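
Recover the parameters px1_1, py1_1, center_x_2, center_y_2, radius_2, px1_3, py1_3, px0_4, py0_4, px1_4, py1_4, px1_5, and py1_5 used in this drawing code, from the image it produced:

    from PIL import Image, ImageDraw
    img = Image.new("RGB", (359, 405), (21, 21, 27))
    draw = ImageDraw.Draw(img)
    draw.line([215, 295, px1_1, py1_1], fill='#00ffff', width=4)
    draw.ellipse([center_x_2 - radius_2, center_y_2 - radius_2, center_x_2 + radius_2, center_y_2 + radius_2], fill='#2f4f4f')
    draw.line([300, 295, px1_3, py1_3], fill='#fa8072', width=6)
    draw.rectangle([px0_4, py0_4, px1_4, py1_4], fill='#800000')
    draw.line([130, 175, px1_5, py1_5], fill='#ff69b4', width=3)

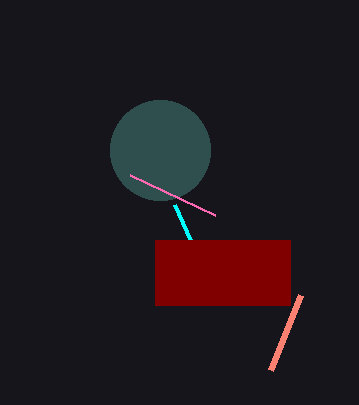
px1_1 = 175; py1_1 = 205; center_x_2 = 160; center_y_2 = 150; radius_2 = 50; px1_3 = 270; py1_3 = 370; px0_4 = 155; py0_4 = 240; px1_4 = 290; py1_4 = 305; px1_5 = 215; py1_5 = 215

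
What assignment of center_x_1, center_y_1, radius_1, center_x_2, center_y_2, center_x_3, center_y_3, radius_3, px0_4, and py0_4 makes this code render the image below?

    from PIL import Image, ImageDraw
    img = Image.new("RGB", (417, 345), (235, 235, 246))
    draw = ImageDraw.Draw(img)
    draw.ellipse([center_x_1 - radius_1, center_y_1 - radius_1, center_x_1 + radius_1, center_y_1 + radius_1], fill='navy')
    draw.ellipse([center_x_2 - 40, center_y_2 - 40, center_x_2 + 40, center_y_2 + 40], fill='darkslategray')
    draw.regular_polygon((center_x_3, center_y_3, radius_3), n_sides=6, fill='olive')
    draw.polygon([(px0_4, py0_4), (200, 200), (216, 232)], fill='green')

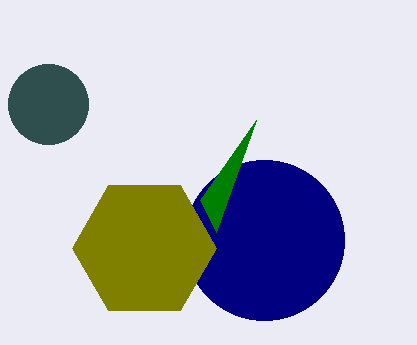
center_x_1 = 264; center_y_1 = 240; radius_1 = 80; center_x_2 = 48; center_y_2 = 104; center_x_3 = 144; center_y_3 = 248; radius_3 = 72; px0_4 = 256; py0_4 = 120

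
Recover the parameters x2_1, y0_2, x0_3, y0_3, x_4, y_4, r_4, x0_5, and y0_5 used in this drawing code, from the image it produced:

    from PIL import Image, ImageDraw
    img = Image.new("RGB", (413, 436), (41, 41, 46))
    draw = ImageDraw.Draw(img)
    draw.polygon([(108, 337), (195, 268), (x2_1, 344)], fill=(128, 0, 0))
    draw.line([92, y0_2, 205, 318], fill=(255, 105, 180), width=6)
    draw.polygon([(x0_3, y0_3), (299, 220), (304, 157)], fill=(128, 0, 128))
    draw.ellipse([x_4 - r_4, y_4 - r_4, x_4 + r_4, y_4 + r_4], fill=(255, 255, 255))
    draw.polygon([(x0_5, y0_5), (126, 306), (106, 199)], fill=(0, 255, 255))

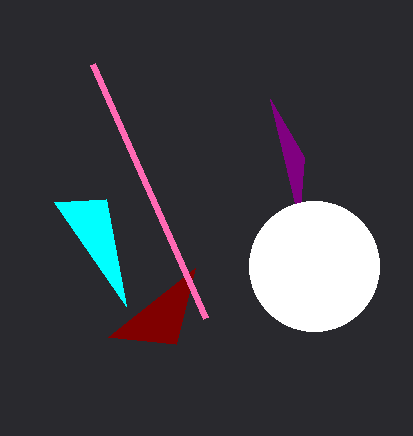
x2_1 = 176; y0_2 = 64; x0_3 = 270; y0_3 = 99; x_4 = 314; y_4 = 266; r_4 = 65; x0_5 = 54; y0_5 = 202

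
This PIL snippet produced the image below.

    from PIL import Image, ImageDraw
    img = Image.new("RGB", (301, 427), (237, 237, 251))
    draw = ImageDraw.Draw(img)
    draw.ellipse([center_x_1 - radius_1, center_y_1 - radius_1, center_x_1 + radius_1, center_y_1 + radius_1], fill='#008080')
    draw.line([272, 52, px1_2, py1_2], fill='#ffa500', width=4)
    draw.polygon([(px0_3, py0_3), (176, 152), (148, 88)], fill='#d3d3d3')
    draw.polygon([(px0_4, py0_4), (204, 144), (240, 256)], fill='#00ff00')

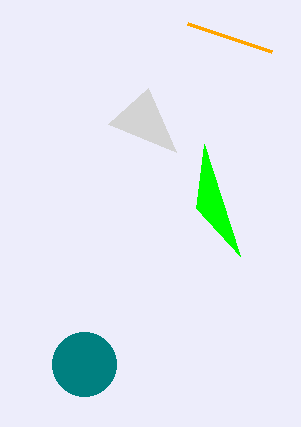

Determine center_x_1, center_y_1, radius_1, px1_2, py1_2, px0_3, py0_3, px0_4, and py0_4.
center_x_1 = 84; center_y_1 = 364; radius_1 = 32; px1_2 = 188; py1_2 = 24; px0_3 = 108; py0_3 = 124; px0_4 = 196; py0_4 = 208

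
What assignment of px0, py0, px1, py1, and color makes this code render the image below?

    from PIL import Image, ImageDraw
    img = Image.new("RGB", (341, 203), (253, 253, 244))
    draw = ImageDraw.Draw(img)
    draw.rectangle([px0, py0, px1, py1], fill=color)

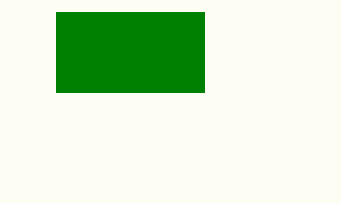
px0 = 56, py0 = 12, px1 = 204, py1 = 92, color = 'green'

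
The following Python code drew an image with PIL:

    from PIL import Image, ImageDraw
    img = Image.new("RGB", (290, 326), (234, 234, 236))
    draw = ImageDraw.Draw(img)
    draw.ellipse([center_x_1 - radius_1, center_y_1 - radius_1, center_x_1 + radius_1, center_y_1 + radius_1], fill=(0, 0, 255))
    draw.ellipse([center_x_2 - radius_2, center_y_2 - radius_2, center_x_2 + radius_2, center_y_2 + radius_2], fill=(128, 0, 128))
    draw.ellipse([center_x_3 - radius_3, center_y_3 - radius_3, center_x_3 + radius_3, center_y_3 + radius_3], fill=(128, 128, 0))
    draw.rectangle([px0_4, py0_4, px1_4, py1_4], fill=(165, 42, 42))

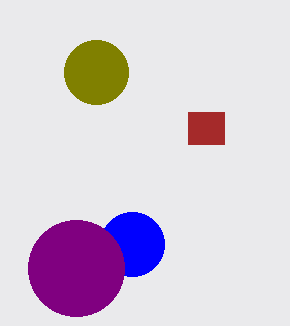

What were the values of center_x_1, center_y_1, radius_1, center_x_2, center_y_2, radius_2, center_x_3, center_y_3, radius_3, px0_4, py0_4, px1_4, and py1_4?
center_x_1 = 132; center_y_1 = 244; radius_1 = 32; center_x_2 = 76; center_y_2 = 268; radius_2 = 48; center_x_3 = 96; center_y_3 = 72; radius_3 = 32; px0_4 = 188; py0_4 = 112; px1_4 = 224; py1_4 = 144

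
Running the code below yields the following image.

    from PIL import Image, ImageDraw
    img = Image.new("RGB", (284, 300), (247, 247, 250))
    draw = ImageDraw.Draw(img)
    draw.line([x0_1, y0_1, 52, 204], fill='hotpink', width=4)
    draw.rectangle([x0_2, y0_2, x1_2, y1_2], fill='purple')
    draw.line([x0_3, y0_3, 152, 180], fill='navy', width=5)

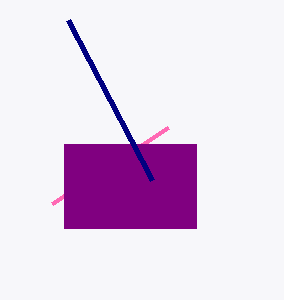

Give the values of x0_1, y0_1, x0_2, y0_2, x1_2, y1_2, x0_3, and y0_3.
x0_1 = 168; y0_1 = 128; x0_2 = 64; y0_2 = 144; x1_2 = 196; y1_2 = 228; x0_3 = 68; y0_3 = 20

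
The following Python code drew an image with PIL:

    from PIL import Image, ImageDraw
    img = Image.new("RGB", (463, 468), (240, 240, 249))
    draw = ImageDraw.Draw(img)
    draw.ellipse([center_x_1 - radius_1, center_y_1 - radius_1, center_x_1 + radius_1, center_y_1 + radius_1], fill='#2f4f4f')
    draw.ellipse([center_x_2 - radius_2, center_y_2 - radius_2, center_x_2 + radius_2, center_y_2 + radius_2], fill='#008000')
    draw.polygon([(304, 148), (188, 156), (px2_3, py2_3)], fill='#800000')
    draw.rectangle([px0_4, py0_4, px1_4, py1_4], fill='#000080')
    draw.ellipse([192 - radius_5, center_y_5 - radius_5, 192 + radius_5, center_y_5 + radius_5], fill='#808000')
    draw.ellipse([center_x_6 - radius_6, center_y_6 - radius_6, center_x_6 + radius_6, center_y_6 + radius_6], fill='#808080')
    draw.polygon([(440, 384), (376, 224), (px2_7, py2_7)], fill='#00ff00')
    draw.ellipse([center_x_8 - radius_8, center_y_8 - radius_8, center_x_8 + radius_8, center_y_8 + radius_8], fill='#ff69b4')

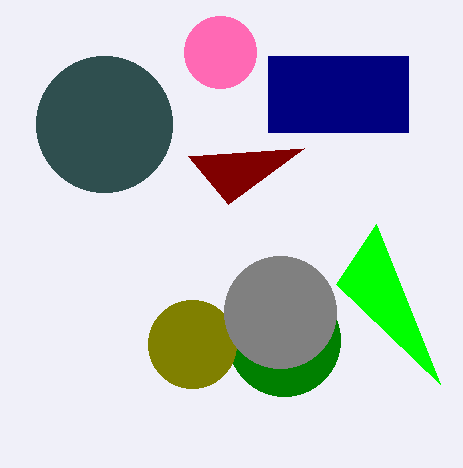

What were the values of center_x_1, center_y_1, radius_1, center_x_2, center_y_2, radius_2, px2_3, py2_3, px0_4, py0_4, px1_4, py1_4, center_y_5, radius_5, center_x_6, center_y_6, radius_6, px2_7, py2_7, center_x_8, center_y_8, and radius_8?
center_x_1 = 104, center_y_1 = 124, radius_1 = 68, center_x_2 = 284, center_y_2 = 340, radius_2 = 56, px2_3 = 228, py2_3 = 204, px0_4 = 268, py0_4 = 56, px1_4 = 408, py1_4 = 132, center_y_5 = 344, radius_5 = 44, center_x_6 = 280, center_y_6 = 312, radius_6 = 56, px2_7 = 336, py2_7 = 284, center_x_8 = 220, center_y_8 = 52, radius_8 = 36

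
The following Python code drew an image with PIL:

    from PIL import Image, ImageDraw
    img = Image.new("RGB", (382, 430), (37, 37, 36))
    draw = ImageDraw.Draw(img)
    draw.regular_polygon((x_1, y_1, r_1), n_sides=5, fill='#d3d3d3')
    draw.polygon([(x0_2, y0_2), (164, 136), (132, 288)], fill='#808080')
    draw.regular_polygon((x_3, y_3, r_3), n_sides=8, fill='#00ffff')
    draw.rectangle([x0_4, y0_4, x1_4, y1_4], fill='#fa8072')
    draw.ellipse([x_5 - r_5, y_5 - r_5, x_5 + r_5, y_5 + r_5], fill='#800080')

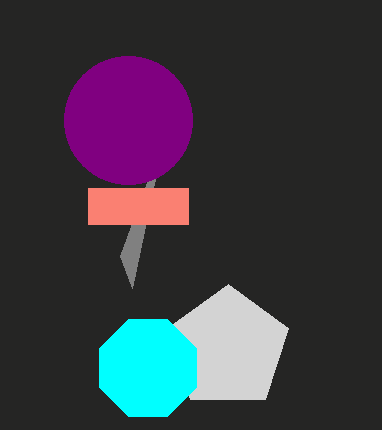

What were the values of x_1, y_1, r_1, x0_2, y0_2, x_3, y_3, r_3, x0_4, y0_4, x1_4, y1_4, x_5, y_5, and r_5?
x_1 = 228; y_1 = 348; r_1 = 64; x0_2 = 120; y0_2 = 256; x_3 = 148; y_3 = 368; r_3 = 52; x0_4 = 88; y0_4 = 188; x1_4 = 188; y1_4 = 224; x_5 = 128; y_5 = 120; r_5 = 64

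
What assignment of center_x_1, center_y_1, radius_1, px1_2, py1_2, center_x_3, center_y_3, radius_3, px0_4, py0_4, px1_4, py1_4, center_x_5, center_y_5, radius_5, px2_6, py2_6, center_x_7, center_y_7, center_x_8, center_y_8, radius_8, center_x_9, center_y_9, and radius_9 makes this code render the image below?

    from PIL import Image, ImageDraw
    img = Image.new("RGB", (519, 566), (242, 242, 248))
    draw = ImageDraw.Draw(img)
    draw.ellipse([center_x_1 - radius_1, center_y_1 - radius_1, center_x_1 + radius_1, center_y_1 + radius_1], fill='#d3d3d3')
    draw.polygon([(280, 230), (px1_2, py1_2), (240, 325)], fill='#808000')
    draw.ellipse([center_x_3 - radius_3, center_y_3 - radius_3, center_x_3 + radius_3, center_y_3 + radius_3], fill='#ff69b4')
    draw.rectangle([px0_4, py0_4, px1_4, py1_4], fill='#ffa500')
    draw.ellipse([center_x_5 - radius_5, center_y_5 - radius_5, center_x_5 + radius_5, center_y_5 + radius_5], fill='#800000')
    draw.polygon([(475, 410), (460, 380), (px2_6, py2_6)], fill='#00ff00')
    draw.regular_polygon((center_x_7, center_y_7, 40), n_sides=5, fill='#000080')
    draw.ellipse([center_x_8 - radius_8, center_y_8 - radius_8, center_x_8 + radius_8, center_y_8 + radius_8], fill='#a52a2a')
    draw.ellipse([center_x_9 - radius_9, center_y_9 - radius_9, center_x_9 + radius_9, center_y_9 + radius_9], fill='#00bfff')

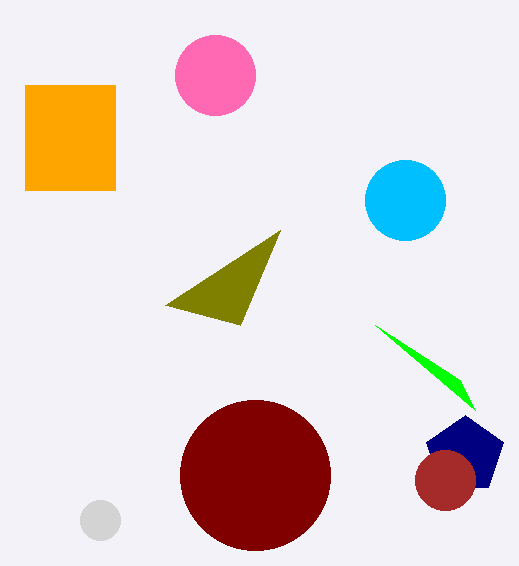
center_x_1 = 100
center_y_1 = 520
radius_1 = 20
px1_2 = 165
py1_2 = 305
center_x_3 = 215
center_y_3 = 75
radius_3 = 40
px0_4 = 25
py0_4 = 85
px1_4 = 115
py1_4 = 190
center_x_5 = 255
center_y_5 = 475
radius_5 = 75
px2_6 = 375
py2_6 = 325
center_x_7 = 465
center_y_7 = 455
center_x_8 = 445
center_y_8 = 480
radius_8 = 30
center_x_9 = 405
center_y_9 = 200
radius_9 = 40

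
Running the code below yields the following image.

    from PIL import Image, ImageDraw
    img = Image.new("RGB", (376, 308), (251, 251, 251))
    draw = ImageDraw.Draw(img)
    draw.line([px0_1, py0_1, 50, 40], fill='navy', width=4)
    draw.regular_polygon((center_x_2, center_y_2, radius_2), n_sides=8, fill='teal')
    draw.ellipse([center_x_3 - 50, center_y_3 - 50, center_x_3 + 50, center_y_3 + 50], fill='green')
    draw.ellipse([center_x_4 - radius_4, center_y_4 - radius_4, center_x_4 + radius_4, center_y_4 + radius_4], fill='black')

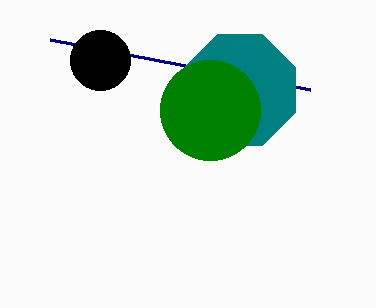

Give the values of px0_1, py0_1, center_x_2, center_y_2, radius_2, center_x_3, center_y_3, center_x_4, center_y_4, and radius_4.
px0_1 = 310, py0_1 = 90, center_x_2 = 240, center_y_2 = 90, radius_2 = 60, center_x_3 = 210, center_y_3 = 110, center_x_4 = 100, center_y_4 = 60, radius_4 = 30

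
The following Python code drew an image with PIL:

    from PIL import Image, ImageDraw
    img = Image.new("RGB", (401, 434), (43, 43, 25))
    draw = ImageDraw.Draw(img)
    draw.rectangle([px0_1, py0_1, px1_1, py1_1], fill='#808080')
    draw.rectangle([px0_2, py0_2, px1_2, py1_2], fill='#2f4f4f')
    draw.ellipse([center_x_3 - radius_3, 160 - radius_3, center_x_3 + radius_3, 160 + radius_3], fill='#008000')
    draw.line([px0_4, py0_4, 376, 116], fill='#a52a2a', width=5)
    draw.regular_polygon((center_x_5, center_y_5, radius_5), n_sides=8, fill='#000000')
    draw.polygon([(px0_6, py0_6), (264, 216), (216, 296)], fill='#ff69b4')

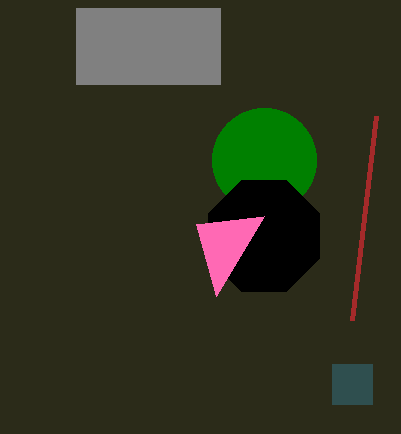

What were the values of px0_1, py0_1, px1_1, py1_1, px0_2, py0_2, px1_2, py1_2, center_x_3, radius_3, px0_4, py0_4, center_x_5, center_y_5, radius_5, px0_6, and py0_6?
px0_1 = 76; py0_1 = 8; px1_1 = 220; py1_1 = 84; px0_2 = 332; py0_2 = 364; px1_2 = 372; py1_2 = 404; center_x_3 = 264; radius_3 = 52; px0_4 = 352; py0_4 = 320; center_x_5 = 264; center_y_5 = 236; radius_5 = 60; px0_6 = 196; py0_6 = 224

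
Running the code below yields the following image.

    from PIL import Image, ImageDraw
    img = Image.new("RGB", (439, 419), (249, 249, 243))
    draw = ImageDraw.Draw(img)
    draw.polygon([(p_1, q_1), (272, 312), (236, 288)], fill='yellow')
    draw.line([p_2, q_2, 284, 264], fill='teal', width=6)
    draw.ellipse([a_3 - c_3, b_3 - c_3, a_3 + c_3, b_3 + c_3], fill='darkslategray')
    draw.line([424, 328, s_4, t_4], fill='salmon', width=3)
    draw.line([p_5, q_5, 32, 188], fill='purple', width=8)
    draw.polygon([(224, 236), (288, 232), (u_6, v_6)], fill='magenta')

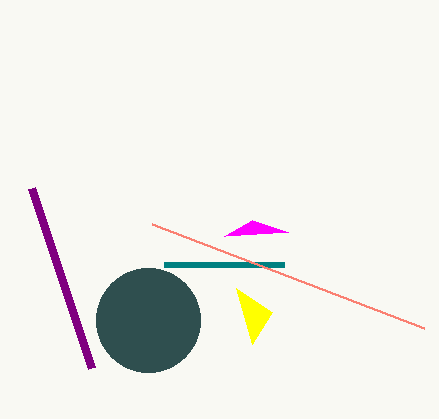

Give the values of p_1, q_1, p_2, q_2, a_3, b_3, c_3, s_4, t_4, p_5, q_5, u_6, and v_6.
p_1 = 252; q_1 = 344; p_2 = 164; q_2 = 264; a_3 = 148; b_3 = 320; c_3 = 52; s_4 = 152; t_4 = 224; p_5 = 92; q_5 = 368; u_6 = 252; v_6 = 220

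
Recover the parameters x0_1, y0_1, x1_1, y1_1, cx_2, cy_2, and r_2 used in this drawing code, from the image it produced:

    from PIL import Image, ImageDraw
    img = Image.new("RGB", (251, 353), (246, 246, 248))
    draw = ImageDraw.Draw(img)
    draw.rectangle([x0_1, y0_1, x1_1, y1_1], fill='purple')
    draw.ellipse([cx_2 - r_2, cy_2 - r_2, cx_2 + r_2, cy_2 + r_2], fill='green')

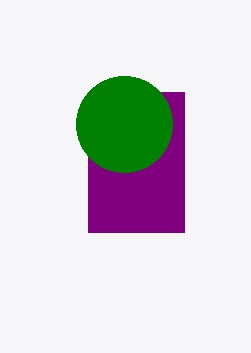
x0_1 = 88
y0_1 = 92
x1_1 = 184
y1_1 = 232
cx_2 = 124
cy_2 = 124
r_2 = 48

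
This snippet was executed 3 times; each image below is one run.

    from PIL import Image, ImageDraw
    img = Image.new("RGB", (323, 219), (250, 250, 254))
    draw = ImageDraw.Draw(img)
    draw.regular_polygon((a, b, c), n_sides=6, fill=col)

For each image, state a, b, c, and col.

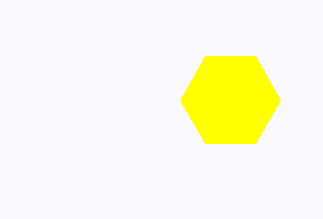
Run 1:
a = 230
b = 100
c = 50
col = 'yellow'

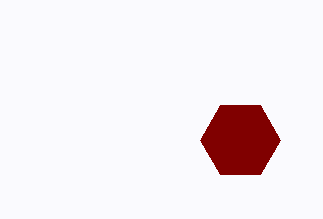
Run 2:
a = 240, b = 140, c = 40, col = 'maroon'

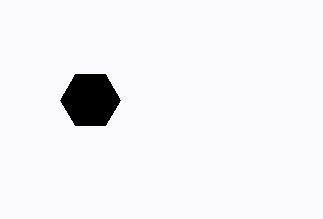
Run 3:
a = 90, b = 100, c = 30, col = 'black'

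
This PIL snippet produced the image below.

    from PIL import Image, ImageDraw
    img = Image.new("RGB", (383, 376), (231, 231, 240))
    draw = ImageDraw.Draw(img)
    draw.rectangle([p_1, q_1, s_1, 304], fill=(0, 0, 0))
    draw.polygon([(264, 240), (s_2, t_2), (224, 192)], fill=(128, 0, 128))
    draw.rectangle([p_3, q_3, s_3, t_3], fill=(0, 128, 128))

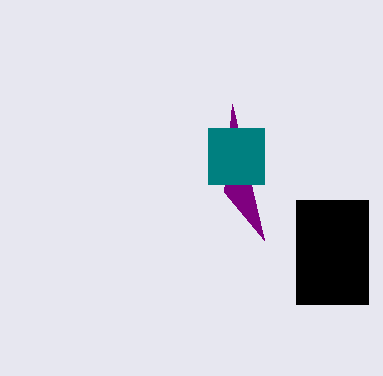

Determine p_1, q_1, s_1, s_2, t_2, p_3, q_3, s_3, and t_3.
p_1 = 296; q_1 = 200; s_1 = 368; s_2 = 232; t_2 = 104; p_3 = 208; q_3 = 128; s_3 = 264; t_3 = 184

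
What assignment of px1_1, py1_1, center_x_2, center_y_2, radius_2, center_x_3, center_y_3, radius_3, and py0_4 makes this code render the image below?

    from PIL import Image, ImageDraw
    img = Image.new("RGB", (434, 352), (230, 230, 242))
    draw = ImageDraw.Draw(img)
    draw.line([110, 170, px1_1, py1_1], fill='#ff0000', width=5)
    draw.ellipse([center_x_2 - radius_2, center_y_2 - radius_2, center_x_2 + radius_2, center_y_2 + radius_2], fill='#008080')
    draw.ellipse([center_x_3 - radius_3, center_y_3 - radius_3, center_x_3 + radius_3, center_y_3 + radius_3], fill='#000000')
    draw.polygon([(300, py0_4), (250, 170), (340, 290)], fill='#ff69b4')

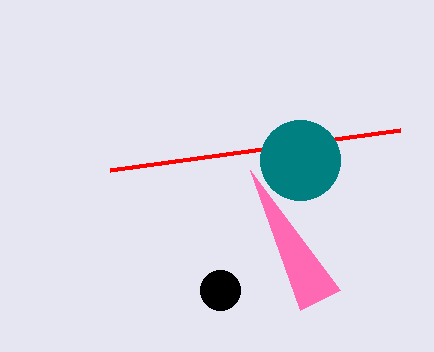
px1_1 = 400; py1_1 = 130; center_x_2 = 300; center_y_2 = 160; radius_2 = 40; center_x_3 = 220; center_y_3 = 290; radius_3 = 20; py0_4 = 310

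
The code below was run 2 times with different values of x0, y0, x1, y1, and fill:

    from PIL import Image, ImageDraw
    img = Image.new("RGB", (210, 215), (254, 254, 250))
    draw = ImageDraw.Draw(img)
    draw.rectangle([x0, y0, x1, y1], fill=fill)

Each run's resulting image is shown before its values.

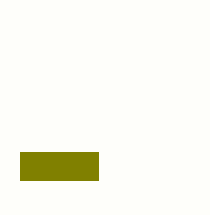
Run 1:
x0 = 20
y0 = 152
x1 = 98
y1 = 180
fill = 'olive'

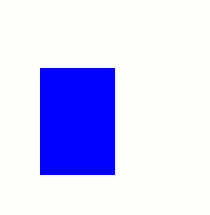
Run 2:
x0 = 40; y0 = 68; x1 = 114; y1 = 174; fill = 'blue'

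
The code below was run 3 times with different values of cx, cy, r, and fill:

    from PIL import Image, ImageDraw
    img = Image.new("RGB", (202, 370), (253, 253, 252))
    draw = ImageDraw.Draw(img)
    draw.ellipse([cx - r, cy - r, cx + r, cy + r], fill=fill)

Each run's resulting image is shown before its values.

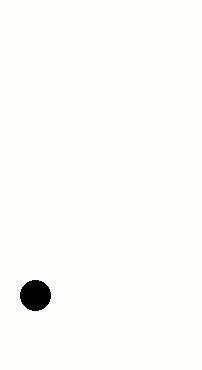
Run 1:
cx = 35; cy = 295; r = 15; fill = 'black'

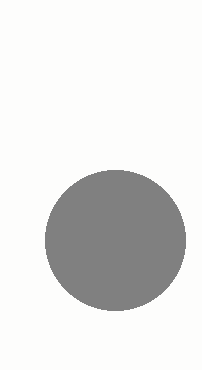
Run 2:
cx = 115, cy = 240, r = 70, fill = 'gray'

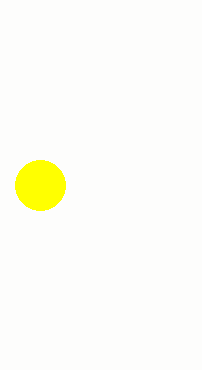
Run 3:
cx = 40
cy = 185
r = 25
fill = 'yellow'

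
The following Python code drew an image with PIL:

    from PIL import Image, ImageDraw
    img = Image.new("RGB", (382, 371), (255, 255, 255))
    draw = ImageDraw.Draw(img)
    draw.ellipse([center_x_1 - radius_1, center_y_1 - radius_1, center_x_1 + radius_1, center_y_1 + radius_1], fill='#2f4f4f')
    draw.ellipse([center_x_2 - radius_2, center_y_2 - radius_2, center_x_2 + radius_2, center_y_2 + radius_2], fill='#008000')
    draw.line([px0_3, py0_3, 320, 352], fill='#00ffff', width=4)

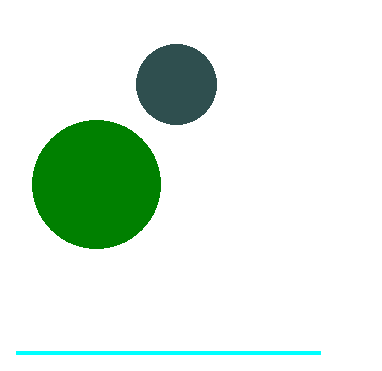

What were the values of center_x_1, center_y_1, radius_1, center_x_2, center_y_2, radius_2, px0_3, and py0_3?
center_x_1 = 176; center_y_1 = 84; radius_1 = 40; center_x_2 = 96; center_y_2 = 184; radius_2 = 64; px0_3 = 16; py0_3 = 352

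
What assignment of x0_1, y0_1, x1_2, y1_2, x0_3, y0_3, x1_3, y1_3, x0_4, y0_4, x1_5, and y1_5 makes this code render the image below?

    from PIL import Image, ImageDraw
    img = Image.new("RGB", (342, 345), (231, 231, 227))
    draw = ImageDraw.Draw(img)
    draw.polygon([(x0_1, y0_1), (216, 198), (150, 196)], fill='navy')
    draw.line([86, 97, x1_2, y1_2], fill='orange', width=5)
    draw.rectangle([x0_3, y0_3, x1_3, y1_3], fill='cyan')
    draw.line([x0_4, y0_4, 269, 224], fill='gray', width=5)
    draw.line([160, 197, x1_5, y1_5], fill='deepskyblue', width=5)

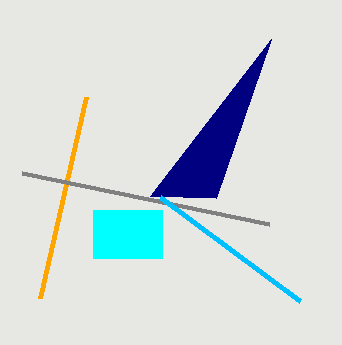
x0_1 = 271; y0_1 = 39; x1_2 = 40; y1_2 = 298; x0_3 = 93; y0_3 = 210; x1_3 = 162; y1_3 = 258; x0_4 = 22; y0_4 = 173; x1_5 = 300; y1_5 = 301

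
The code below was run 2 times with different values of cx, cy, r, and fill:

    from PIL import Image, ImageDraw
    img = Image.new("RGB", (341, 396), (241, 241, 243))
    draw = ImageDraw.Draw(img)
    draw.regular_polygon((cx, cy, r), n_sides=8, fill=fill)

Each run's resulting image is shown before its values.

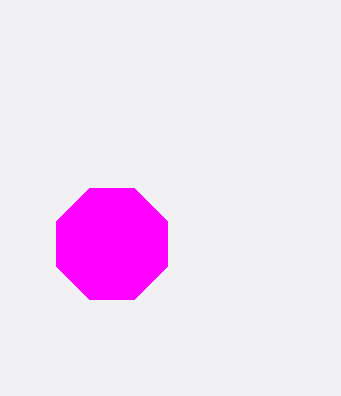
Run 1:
cx = 112
cy = 244
r = 60
fill = 'magenta'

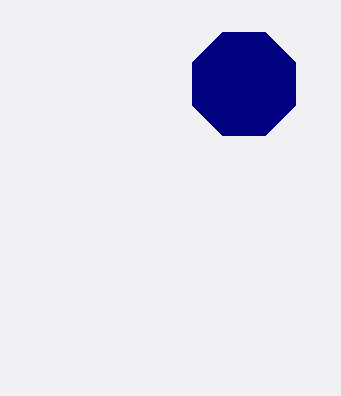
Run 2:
cx = 244
cy = 84
r = 56
fill = 'navy'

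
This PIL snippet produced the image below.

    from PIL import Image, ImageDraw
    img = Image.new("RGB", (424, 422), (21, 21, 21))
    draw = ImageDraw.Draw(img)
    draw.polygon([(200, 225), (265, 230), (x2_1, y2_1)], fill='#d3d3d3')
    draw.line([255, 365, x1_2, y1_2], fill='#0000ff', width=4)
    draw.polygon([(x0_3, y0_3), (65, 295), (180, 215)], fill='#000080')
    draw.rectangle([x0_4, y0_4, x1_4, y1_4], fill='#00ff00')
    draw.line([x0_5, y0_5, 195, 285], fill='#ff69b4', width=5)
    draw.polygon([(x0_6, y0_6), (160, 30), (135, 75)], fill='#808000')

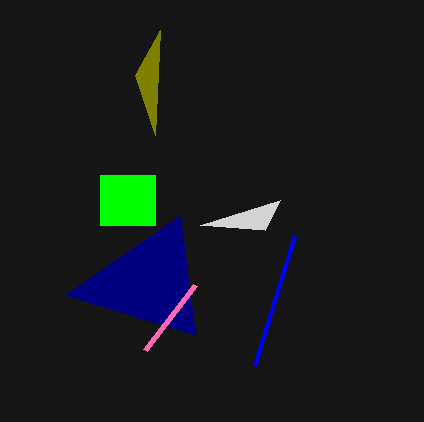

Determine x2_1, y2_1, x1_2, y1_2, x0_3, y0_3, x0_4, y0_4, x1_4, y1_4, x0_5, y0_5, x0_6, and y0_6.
x2_1 = 280, y2_1 = 200, x1_2 = 295, y1_2 = 235, x0_3 = 195, y0_3 = 335, x0_4 = 100, y0_4 = 175, x1_4 = 155, y1_4 = 225, x0_5 = 145, y0_5 = 350, x0_6 = 155, y0_6 = 135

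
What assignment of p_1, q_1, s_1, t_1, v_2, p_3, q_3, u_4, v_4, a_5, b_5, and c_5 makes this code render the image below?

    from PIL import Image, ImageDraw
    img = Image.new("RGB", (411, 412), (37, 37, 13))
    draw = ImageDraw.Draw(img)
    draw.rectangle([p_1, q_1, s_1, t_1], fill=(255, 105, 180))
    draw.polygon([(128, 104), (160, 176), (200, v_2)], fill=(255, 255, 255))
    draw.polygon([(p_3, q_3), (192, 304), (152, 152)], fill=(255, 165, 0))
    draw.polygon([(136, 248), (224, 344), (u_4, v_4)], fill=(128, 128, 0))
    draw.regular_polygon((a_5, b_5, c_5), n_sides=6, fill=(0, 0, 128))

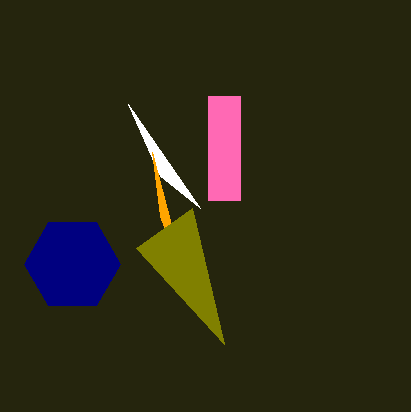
p_1 = 208
q_1 = 96
s_1 = 240
t_1 = 200
v_2 = 208
p_3 = 160
q_3 = 216
u_4 = 192
v_4 = 208
a_5 = 72
b_5 = 264
c_5 = 48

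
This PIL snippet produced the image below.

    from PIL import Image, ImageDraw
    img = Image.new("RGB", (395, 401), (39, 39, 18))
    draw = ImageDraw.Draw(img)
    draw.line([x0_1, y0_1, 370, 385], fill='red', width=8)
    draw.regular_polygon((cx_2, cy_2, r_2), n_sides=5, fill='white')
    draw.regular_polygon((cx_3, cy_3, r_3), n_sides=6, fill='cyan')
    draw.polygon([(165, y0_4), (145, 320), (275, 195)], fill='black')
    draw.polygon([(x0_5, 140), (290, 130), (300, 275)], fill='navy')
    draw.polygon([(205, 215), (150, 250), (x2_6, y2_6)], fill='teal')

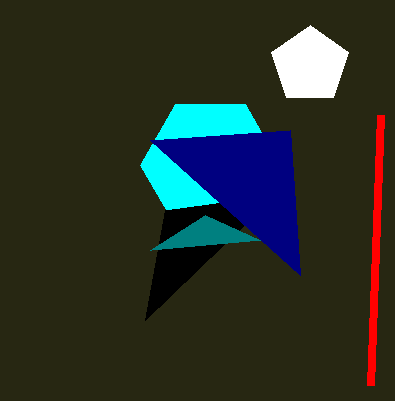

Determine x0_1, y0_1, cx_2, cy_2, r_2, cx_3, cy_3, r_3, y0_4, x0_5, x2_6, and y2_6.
x0_1 = 380, y0_1 = 115, cx_2 = 310, cy_2 = 65, r_2 = 40, cx_3 = 210, cy_3 = 165, r_3 = 70, y0_4 = 210, x0_5 = 150, x2_6 = 260, y2_6 = 240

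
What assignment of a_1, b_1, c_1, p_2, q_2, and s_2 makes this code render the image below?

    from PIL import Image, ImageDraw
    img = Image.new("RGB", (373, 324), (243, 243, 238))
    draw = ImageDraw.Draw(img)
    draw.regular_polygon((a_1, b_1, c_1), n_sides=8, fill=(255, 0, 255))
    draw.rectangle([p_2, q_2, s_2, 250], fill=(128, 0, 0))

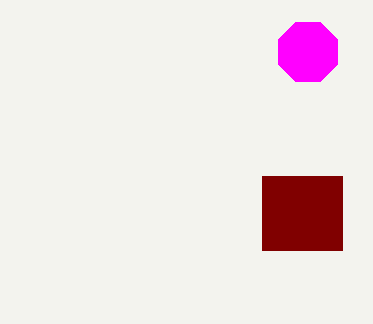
a_1 = 308
b_1 = 52
c_1 = 32
p_2 = 262
q_2 = 176
s_2 = 342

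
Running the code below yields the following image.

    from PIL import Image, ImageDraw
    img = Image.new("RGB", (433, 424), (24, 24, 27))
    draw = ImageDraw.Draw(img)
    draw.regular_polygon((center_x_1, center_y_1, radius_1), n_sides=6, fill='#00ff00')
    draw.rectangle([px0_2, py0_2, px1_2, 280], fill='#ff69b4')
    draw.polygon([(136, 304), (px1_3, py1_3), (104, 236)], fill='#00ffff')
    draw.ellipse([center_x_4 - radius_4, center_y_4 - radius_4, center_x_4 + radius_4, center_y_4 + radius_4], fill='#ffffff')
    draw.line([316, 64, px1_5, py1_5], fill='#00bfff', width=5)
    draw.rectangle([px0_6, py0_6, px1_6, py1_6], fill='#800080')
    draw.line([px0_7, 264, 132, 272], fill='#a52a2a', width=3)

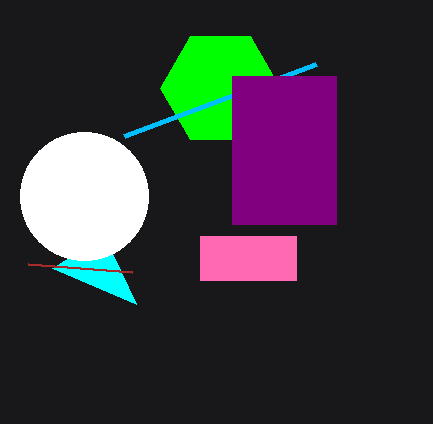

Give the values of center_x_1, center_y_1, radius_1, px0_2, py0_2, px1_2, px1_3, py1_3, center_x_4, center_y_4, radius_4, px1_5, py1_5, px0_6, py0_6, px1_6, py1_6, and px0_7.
center_x_1 = 220
center_y_1 = 88
radius_1 = 60
px0_2 = 200
py0_2 = 236
px1_2 = 296
px1_3 = 52
py1_3 = 268
center_x_4 = 84
center_y_4 = 196
radius_4 = 64
px1_5 = 124
py1_5 = 136
px0_6 = 232
py0_6 = 76
px1_6 = 336
py1_6 = 224
px0_7 = 28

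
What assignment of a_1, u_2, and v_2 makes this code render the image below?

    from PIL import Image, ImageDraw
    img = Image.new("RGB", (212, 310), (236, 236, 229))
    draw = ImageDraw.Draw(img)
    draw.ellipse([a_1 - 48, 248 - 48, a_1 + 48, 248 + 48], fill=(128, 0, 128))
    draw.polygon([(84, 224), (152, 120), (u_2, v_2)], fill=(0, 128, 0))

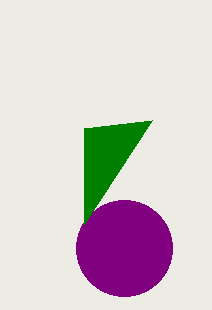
a_1 = 124
u_2 = 84
v_2 = 128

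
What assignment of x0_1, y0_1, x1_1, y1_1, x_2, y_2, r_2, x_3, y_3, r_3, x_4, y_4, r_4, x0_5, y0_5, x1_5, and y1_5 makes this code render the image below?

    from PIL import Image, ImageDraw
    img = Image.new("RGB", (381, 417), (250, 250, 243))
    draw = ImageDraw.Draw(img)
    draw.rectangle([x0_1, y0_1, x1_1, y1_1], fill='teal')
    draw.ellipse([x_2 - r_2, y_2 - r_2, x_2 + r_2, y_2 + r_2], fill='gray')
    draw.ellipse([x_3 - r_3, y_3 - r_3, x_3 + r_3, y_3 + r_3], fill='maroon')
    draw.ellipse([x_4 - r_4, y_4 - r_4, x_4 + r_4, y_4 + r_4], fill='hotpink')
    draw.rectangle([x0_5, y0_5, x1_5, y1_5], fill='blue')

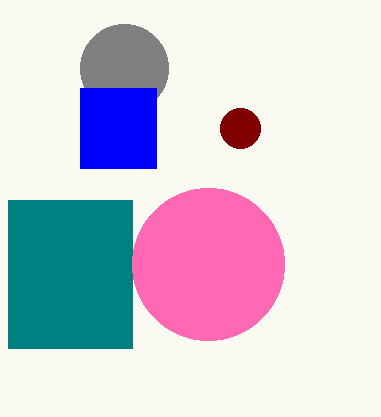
x0_1 = 8, y0_1 = 200, x1_1 = 132, y1_1 = 348, x_2 = 124, y_2 = 68, r_2 = 44, x_3 = 240, y_3 = 128, r_3 = 20, x_4 = 208, y_4 = 264, r_4 = 76, x0_5 = 80, y0_5 = 88, x1_5 = 156, y1_5 = 168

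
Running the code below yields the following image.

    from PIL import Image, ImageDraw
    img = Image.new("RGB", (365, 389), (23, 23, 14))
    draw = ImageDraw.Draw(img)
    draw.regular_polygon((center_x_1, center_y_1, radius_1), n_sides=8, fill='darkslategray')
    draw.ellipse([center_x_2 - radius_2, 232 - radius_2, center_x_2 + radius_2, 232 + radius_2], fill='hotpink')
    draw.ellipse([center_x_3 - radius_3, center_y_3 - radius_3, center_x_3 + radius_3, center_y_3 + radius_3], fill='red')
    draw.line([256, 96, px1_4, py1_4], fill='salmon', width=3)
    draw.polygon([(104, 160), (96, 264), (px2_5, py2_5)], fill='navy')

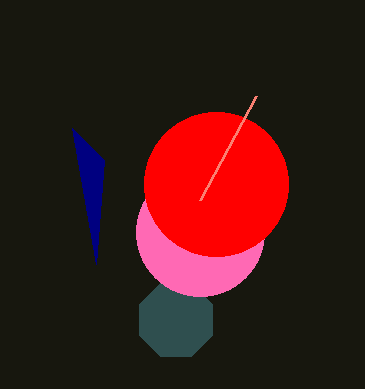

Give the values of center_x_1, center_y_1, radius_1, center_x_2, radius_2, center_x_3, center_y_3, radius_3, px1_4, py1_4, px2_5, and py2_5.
center_x_1 = 176
center_y_1 = 320
radius_1 = 40
center_x_2 = 200
radius_2 = 64
center_x_3 = 216
center_y_3 = 184
radius_3 = 72
px1_4 = 200
py1_4 = 200
px2_5 = 72
py2_5 = 128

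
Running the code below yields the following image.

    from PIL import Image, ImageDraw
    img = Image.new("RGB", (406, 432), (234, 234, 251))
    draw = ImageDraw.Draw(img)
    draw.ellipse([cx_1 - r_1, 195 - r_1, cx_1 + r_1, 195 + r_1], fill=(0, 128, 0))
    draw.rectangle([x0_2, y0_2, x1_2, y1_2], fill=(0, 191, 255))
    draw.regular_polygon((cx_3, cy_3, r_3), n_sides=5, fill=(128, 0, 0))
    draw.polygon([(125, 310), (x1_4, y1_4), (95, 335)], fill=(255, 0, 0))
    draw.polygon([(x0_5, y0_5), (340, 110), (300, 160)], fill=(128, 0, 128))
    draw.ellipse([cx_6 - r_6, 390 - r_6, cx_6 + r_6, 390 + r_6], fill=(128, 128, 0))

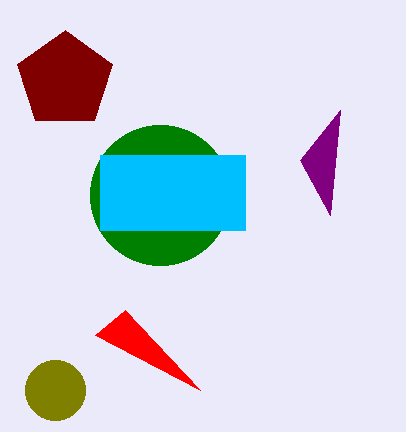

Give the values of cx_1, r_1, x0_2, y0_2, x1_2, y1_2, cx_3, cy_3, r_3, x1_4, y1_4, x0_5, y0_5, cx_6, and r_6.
cx_1 = 160, r_1 = 70, x0_2 = 100, y0_2 = 155, x1_2 = 245, y1_2 = 230, cx_3 = 65, cy_3 = 80, r_3 = 50, x1_4 = 200, y1_4 = 390, x0_5 = 330, y0_5 = 215, cx_6 = 55, r_6 = 30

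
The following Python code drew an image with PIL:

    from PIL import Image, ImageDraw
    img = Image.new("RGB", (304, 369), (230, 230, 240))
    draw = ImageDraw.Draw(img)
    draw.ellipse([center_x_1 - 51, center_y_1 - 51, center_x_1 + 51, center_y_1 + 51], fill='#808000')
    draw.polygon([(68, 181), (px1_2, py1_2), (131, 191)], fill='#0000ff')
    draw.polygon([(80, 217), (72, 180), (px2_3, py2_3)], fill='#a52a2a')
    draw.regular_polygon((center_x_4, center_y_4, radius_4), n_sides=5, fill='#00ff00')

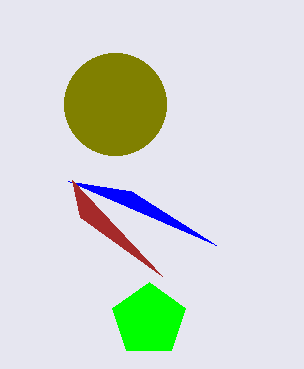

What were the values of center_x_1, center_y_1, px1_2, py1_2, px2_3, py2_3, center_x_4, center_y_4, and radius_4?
center_x_1 = 115; center_y_1 = 104; px1_2 = 216; py1_2 = 245; px2_3 = 162; py2_3 = 276; center_x_4 = 149; center_y_4 = 320; radius_4 = 38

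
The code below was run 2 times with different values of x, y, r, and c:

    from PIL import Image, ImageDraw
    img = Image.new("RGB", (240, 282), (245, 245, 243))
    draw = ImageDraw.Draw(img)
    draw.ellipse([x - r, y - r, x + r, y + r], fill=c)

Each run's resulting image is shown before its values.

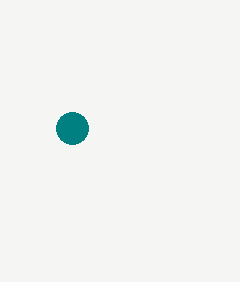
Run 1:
x = 72; y = 128; r = 16; c = 'teal'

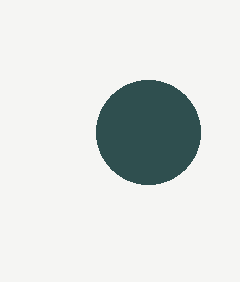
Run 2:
x = 148, y = 132, r = 52, c = 'darkslategray'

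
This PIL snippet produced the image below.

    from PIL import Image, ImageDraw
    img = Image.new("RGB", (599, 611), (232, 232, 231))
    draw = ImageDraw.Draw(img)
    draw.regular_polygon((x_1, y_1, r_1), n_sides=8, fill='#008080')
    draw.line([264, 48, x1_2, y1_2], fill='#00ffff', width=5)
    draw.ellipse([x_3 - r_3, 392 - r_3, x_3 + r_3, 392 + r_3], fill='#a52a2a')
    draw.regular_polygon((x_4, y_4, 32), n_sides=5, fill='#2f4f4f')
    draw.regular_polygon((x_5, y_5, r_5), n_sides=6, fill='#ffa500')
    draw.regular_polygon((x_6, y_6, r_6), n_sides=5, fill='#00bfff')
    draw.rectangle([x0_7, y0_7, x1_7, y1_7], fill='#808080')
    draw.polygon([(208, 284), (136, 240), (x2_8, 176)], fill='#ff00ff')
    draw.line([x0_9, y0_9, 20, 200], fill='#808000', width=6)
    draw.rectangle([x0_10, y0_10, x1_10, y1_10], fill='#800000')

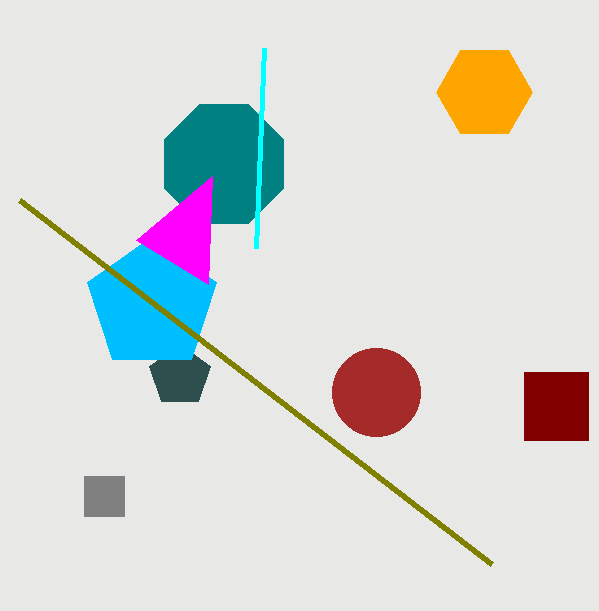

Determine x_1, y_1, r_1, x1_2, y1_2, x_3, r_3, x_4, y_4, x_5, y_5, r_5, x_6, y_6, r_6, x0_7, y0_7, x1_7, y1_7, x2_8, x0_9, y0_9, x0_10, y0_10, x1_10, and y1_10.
x_1 = 224; y_1 = 164; r_1 = 64; x1_2 = 256; y1_2 = 248; x_3 = 376; r_3 = 44; x_4 = 180; y_4 = 376; x_5 = 484; y_5 = 92; r_5 = 48; x_6 = 152; y_6 = 304; r_6 = 68; x0_7 = 84; y0_7 = 476; x1_7 = 124; y1_7 = 516; x2_8 = 212; x0_9 = 492; y0_9 = 564; x0_10 = 524; y0_10 = 372; x1_10 = 588; y1_10 = 440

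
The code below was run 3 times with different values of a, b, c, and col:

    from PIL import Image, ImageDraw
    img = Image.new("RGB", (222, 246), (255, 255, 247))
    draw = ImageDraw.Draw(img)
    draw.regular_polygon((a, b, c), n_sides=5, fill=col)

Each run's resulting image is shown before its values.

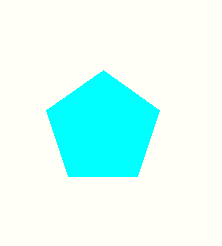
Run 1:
a = 103; b = 129; c = 59; col = 'cyan'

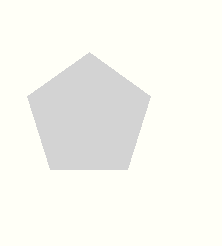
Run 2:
a = 89
b = 117
c = 65
col = 'lightgray'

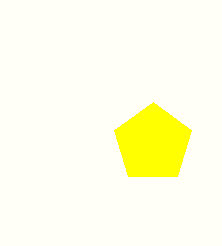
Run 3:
a = 153
b = 143
c = 41
col = 'yellow'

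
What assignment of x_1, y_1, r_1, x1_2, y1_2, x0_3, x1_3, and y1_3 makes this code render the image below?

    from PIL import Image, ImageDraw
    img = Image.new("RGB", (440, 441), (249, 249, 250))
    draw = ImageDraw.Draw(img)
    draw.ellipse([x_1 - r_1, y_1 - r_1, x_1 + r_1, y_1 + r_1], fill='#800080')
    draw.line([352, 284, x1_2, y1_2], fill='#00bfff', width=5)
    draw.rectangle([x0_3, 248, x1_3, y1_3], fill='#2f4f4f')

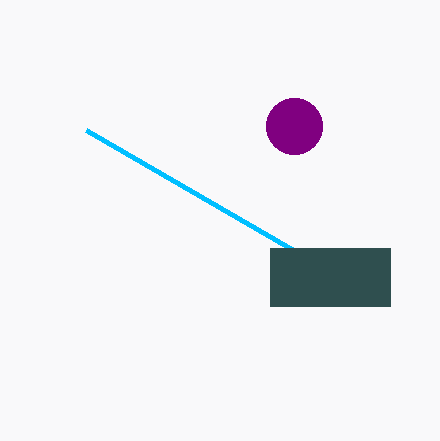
x_1 = 294, y_1 = 126, r_1 = 28, x1_2 = 86, y1_2 = 130, x0_3 = 270, x1_3 = 390, y1_3 = 306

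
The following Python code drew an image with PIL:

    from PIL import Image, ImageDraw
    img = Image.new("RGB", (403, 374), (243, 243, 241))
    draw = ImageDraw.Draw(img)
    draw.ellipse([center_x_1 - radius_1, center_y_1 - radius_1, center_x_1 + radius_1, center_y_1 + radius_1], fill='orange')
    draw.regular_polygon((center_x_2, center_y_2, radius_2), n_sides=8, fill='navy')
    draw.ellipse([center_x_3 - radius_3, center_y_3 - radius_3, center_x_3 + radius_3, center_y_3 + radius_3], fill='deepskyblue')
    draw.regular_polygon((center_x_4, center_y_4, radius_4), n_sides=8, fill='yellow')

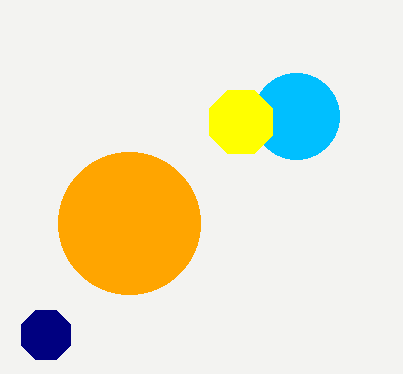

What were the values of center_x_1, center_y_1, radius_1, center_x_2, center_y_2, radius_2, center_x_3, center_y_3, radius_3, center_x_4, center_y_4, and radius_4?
center_x_1 = 129, center_y_1 = 223, radius_1 = 71, center_x_2 = 46, center_y_2 = 335, radius_2 = 27, center_x_3 = 296, center_y_3 = 116, radius_3 = 43, center_x_4 = 241, center_y_4 = 122, radius_4 = 34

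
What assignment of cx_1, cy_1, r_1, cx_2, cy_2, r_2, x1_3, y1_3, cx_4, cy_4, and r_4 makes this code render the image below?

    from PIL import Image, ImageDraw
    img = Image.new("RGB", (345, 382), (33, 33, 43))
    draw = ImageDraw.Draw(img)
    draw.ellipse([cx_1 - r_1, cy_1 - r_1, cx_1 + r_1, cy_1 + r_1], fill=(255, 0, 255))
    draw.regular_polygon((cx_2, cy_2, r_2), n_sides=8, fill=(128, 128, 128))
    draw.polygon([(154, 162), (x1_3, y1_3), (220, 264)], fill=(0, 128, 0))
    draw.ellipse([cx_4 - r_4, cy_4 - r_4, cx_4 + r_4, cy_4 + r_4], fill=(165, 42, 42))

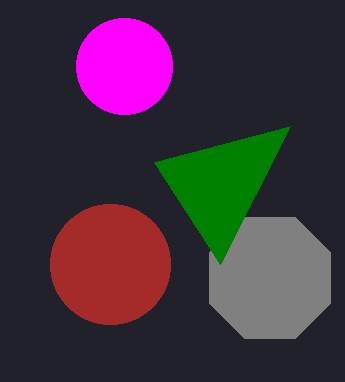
cx_1 = 124
cy_1 = 66
r_1 = 48
cx_2 = 270
cy_2 = 278
r_2 = 66
x1_3 = 290
y1_3 = 126
cx_4 = 110
cy_4 = 264
r_4 = 60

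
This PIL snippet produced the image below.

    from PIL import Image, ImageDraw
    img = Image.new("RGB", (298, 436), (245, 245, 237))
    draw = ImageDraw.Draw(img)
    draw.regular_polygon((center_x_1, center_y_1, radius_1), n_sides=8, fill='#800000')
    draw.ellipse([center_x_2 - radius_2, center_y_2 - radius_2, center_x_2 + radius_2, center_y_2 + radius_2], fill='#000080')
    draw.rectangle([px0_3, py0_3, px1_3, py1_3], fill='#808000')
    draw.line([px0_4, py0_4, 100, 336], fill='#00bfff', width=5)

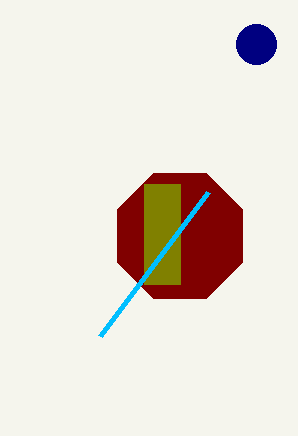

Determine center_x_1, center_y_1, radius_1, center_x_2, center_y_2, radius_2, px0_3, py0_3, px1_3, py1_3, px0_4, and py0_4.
center_x_1 = 180; center_y_1 = 236; radius_1 = 68; center_x_2 = 256; center_y_2 = 44; radius_2 = 20; px0_3 = 144; py0_3 = 184; px1_3 = 180; py1_3 = 284; px0_4 = 208; py0_4 = 192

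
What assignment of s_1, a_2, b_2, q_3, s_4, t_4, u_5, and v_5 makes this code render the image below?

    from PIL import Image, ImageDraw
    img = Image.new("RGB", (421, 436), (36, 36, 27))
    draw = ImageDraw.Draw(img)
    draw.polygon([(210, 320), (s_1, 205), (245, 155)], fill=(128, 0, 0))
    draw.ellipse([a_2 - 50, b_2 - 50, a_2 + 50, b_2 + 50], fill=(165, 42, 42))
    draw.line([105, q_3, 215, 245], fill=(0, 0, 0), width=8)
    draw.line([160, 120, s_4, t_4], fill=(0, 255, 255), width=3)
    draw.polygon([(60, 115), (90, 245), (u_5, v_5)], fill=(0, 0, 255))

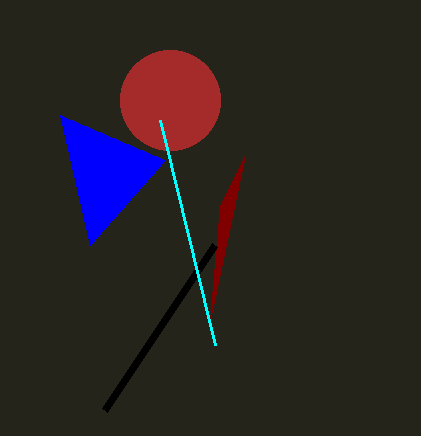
s_1 = 220
a_2 = 170
b_2 = 100
q_3 = 410
s_4 = 215
t_4 = 345
u_5 = 165
v_5 = 160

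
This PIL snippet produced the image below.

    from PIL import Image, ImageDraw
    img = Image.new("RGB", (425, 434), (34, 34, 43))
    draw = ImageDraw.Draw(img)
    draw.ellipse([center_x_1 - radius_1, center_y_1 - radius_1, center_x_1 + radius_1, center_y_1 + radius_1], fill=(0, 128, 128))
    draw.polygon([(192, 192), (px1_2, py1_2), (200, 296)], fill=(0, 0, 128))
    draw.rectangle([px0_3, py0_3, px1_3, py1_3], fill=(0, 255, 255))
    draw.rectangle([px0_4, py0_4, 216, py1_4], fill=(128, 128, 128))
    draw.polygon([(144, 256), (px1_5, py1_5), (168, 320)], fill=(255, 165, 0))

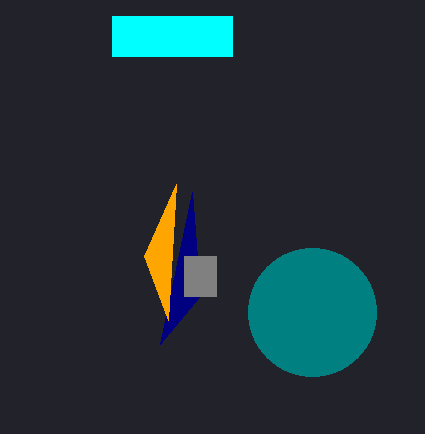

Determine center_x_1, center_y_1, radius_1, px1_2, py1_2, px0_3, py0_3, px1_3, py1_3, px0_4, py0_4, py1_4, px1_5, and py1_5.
center_x_1 = 312
center_y_1 = 312
radius_1 = 64
px1_2 = 160
py1_2 = 344
px0_3 = 112
py0_3 = 16
px1_3 = 232
py1_3 = 56
px0_4 = 184
py0_4 = 256
py1_4 = 296
px1_5 = 176
py1_5 = 184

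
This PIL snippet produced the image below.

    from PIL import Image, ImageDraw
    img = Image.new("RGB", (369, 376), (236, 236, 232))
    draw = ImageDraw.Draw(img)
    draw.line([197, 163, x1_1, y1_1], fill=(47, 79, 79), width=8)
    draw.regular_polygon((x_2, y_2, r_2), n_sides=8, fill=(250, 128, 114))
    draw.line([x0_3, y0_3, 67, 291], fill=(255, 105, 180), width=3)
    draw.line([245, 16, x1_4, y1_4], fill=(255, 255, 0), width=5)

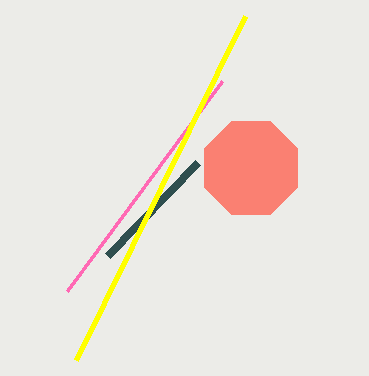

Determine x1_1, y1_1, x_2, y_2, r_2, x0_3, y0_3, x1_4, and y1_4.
x1_1 = 107; y1_1 = 256; x_2 = 251; y_2 = 168; r_2 = 50; x0_3 = 222; y0_3 = 81; x1_4 = 76; y1_4 = 360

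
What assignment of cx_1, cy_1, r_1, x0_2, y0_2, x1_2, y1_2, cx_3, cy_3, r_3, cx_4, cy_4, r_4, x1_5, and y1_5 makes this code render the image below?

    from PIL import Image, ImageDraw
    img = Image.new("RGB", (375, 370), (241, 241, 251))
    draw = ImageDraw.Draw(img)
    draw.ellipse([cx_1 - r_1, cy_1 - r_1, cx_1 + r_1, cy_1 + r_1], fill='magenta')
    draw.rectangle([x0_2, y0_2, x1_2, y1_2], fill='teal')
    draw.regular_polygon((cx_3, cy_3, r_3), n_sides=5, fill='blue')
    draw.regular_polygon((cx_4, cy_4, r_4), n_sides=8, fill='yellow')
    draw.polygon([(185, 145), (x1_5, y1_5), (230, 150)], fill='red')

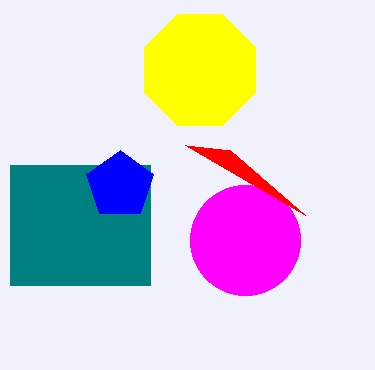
cx_1 = 245; cy_1 = 240; r_1 = 55; x0_2 = 10; y0_2 = 165; x1_2 = 150; y1_2 = 285; cx_3 = 120; cy_3 = 185; r_3 = 35; cx_4 = 200; cy_4 = 70; r_4 = 60; x1_5 = 305; y1_5 = 215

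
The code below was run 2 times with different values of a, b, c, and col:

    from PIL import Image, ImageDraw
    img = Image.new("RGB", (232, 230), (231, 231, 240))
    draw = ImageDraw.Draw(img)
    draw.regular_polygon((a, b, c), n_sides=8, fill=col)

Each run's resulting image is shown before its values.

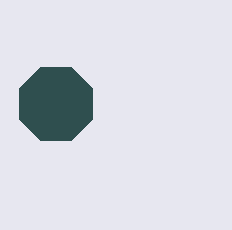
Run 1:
a = 56
b = 104
c = 40
col = 'darkslategray'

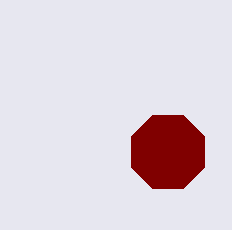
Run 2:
a = 168, b = 152, c = 40, col = 'maroon'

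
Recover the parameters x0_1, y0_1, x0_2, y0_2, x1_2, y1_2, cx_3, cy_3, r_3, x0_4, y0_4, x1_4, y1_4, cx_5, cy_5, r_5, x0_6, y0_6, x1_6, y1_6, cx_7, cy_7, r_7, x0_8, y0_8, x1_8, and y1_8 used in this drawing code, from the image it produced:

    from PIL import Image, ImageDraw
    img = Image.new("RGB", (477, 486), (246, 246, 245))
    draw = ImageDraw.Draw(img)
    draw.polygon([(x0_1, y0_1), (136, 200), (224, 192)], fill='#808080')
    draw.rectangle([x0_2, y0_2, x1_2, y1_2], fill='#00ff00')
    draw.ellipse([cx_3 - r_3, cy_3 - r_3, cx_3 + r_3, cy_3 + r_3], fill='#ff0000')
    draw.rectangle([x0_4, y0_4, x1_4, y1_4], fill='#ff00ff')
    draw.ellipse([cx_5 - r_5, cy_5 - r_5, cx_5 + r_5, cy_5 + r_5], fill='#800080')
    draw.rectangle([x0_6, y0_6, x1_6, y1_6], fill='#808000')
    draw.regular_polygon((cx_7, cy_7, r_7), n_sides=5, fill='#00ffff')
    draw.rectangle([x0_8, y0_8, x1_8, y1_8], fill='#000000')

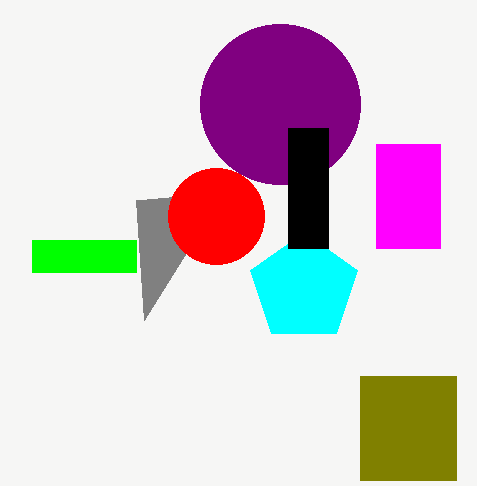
x0_1 = 144; y0_1 = 320; x0_2 = 32; y0_2 = 240; x1_2 = 136; y1_2 = 272; cx_3 = 216; cy_3 = 216; r_3 = 48; x0_4 = 376; y0_4 = 144; x1_4 = 440; y1_4 = 248; cx_5 = 280; cy_5 = 104; r_5 = 80; x0_6 = 360; y0_6 = 376; x1_6 = 456; y1_6 = 480; cx_7 = 304; cy_7 = 288; r_7 = 56; x0_8 = 288; y0_8 = 128; x1_8 = 328; y1_8 = 248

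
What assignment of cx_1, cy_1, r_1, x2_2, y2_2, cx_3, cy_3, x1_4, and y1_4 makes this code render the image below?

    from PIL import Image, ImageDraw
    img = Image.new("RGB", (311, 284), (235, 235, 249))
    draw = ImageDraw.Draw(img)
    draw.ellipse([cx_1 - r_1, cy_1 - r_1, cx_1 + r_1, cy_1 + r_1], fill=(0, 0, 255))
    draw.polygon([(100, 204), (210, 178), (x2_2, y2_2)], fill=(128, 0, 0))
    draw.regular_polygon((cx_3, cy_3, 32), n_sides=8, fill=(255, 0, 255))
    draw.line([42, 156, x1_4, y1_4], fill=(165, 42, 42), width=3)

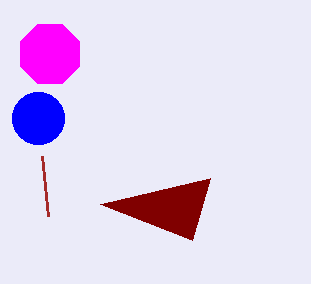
cx_1 = 38, cy_1 = 118, r_1 = 26, x2_2 = 192, y2_2 = 240, cx_3 = 50, cy_3 = 54, x1_4 = 48, y1_4 = 216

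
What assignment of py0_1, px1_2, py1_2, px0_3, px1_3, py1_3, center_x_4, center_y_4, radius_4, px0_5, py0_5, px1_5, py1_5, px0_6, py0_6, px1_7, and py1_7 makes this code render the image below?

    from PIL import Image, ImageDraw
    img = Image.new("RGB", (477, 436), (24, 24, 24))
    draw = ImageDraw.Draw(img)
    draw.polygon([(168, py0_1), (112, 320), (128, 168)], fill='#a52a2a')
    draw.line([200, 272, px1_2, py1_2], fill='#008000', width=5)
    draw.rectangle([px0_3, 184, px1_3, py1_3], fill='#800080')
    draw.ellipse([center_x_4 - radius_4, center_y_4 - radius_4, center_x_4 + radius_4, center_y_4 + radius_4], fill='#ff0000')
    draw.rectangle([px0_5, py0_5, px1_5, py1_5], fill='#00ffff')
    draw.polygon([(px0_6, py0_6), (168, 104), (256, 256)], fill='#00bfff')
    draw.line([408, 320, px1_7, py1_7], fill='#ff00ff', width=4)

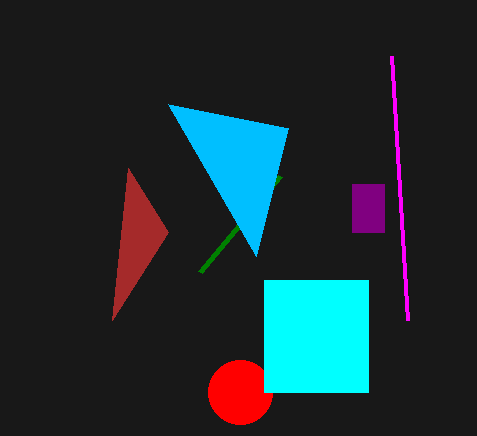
py0_1 = 232
px1_2 = 280
py1_2 = 176
px0_3 = 352
px1_3 = 384
py1_3 = 232
center_x_4 = 240
center_y_4 = 392
radius_4 = 32
px0_5 = 264
py0_5 = 280
px1_5 = 368
py1_5 = 392
px0_6 = 288
py0_6 = 128
px1_7 = 392
py1_7 = 56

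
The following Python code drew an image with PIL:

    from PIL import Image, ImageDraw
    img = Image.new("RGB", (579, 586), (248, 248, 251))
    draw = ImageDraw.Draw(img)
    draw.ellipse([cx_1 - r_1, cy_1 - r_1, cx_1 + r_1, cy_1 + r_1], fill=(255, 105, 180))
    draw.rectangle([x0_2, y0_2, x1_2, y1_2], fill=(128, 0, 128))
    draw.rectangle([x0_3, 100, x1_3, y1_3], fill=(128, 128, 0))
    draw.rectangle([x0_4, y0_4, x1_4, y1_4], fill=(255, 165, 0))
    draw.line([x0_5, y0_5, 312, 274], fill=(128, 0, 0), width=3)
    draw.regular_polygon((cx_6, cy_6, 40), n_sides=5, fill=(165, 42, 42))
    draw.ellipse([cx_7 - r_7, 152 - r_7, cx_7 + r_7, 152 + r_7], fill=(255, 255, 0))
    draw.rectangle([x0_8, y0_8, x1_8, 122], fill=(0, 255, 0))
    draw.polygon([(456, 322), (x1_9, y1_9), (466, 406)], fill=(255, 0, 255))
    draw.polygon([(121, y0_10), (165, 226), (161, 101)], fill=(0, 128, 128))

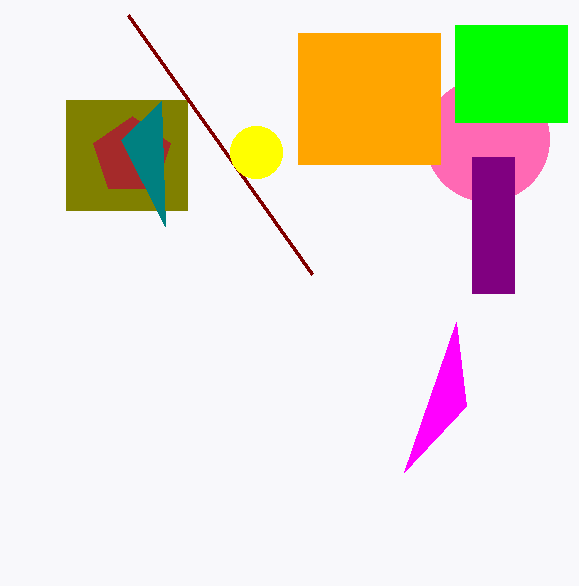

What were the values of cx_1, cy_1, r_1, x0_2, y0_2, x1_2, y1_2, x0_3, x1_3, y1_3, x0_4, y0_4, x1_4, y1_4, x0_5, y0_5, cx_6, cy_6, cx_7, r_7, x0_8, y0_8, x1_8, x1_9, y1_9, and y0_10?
cx_1 = 487; cy_1 = 139; r_1 = 62; x0_2 = 472; y0_2 = 157; x1_2 = 514; y1_2 = 293; x0_3 = 66; x1_3 = 187; y1_3 = 210; x0_4 = 298; y0_4 = 33; x1_4 = 440; y1_4 = 164; x0_5 = 128; y0_5 = 15; cx_6 = 132; cy_6 = 156; cx_7 = 256; r_7 = 26; x0_8 = 455; y0_8 = 25; x1_8 = 567; x1_9 = 404; y1_9 = 472; y0_10 = 140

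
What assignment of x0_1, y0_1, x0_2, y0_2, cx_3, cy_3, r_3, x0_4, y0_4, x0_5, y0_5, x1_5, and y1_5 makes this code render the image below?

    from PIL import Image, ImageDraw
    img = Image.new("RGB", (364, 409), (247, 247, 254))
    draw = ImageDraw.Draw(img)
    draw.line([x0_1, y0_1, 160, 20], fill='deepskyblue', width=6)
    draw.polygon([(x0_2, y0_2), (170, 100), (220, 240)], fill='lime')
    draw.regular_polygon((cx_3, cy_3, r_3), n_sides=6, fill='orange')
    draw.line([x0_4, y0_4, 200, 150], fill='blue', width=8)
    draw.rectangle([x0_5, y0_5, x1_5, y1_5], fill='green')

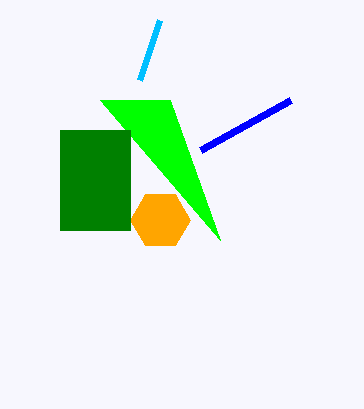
x0_1 = 140, y0_1 = 80, x0_2 = 100, y0_2 = 100, cx_3 = 160, cy_3 = 220, r_3 = 30, x0_4 = 290, y0_4 = 100, x0_5 = 60, y0_5 = 130, x1_5 = 130, y1_5 = 230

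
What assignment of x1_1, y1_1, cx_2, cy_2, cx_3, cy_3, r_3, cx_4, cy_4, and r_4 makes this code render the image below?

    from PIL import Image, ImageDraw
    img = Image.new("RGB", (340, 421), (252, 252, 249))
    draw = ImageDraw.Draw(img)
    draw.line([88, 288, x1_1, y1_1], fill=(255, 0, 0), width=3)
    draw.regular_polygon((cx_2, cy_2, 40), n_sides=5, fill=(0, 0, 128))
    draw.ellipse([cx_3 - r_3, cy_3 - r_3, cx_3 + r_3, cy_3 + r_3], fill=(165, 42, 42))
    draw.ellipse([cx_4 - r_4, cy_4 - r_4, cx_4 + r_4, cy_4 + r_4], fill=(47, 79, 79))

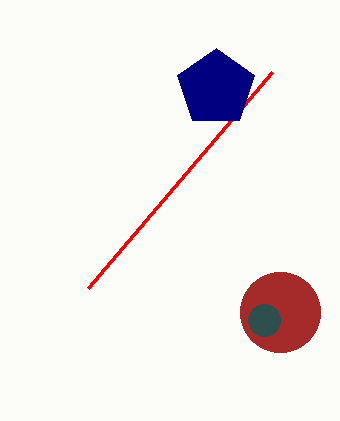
x1_1 = 272; y1_1 = 72; cx_2 = 216; cy_2 = 88; cx_3 = 280; cy_3 = 312; r_3 = 40; cx_4 = 264; cy_4 = 320; r_4 = 16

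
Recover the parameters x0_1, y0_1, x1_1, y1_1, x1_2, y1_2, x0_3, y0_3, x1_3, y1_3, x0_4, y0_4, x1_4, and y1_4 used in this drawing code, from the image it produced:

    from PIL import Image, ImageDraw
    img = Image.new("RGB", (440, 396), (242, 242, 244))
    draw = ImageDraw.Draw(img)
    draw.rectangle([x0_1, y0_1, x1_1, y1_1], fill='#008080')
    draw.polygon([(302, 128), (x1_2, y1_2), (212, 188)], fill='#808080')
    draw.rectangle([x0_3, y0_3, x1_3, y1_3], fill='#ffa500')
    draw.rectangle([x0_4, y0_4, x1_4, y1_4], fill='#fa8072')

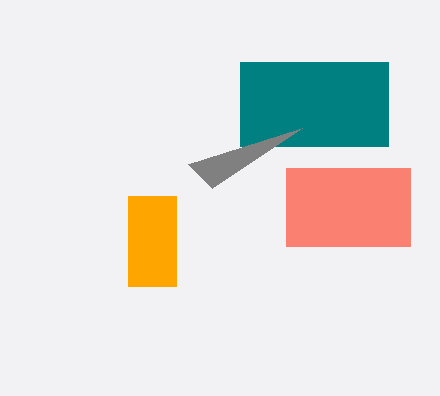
x0_1 = 240
y0_1 = 62
x1_1 = 388
y1_1 = 146
x1_2 = 188
y1_2 = 164
x0_3 = 128
y0_3 = 196
x1_3 = 176
y1_3 = 286
x0_4 = 286
y0_4 = 168
x1_4 = 410
y1_4 = 246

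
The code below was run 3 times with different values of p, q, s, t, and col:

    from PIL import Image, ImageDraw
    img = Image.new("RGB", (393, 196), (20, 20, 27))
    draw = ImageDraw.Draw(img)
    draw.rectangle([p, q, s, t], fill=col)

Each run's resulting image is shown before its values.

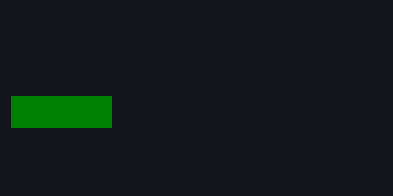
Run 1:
p = 11; q = 96; s = 111; t = 127; col = 'green'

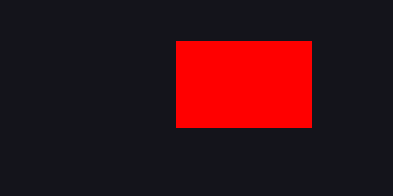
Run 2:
p = 176
q = 41
s = 311
t = 127
col = 'red'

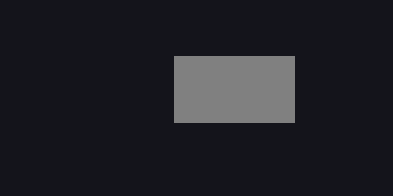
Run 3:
p = 174; q = 56; s = 294; t = 122; col = 'gray'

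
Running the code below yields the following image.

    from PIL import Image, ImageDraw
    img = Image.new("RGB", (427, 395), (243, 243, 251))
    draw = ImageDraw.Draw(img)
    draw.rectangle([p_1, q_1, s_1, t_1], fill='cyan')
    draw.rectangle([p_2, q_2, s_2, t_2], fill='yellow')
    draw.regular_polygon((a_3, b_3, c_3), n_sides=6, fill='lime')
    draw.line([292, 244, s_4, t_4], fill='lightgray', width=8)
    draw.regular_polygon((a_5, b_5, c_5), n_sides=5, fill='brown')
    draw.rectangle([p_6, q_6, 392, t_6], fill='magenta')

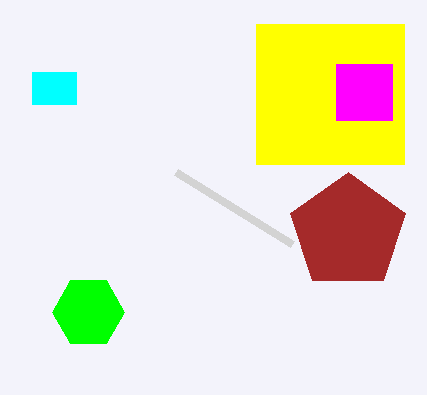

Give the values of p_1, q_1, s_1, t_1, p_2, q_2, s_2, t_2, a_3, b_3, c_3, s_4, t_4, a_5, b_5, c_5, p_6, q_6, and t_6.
p_1 = 32
q_1 = 72
s_1 = 76
t_1 = 104
p_2 = 256
q_2 = 24
s_2 = 404
t_2 = 164
a_3 = 88
b_3 = 312
c_3 = 36
s_4 = 176
t_4 = 172
a_5 = 348
b_5 = 232
c_5 = 60
p_6 = 336
q_6 = 64
t_6 = 120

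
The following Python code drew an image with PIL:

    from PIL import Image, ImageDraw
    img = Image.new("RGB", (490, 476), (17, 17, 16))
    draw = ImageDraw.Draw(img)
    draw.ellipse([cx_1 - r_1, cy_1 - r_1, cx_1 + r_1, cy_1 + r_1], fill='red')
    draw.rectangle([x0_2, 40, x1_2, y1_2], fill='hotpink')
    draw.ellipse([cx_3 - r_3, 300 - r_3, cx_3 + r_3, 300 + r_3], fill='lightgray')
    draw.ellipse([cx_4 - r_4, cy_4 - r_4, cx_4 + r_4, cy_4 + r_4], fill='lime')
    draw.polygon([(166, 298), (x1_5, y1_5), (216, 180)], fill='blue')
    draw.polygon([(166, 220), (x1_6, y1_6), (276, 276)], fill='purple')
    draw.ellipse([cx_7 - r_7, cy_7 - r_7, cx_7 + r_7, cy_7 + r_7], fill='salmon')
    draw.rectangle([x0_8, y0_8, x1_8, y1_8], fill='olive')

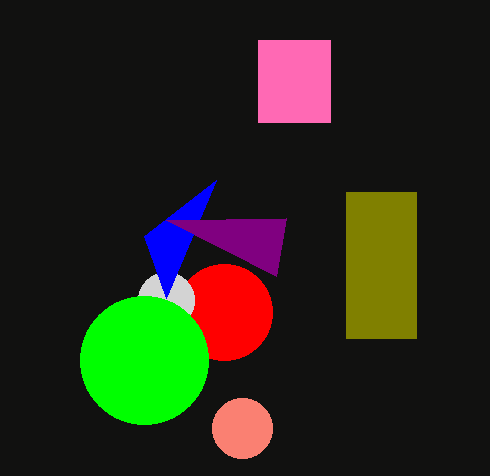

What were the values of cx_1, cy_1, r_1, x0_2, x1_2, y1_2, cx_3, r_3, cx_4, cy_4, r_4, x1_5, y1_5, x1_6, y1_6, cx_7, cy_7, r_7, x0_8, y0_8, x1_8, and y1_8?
cx_1 = 224; cy_1 = 312; r_1 = 48; x0_2 = 258; x1_2 = 330; y1_2 = 122; cx_3 = 166; r_3 = 28; cx_4 = 144; cy_4 = 360; r_4 = 64; x1_5 = 144; y1_5 = 236; x1_6 = 286; y1_6 = 218; cx_7 = 242; cy_7 = 428; r_7 = 30; x0_8 = 346; y0_8 = 192; x1_8 = 416; y1_8 = 338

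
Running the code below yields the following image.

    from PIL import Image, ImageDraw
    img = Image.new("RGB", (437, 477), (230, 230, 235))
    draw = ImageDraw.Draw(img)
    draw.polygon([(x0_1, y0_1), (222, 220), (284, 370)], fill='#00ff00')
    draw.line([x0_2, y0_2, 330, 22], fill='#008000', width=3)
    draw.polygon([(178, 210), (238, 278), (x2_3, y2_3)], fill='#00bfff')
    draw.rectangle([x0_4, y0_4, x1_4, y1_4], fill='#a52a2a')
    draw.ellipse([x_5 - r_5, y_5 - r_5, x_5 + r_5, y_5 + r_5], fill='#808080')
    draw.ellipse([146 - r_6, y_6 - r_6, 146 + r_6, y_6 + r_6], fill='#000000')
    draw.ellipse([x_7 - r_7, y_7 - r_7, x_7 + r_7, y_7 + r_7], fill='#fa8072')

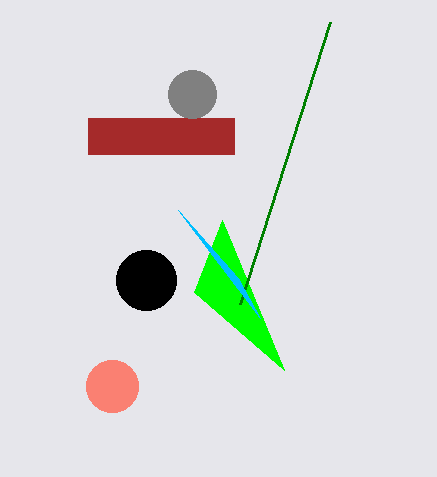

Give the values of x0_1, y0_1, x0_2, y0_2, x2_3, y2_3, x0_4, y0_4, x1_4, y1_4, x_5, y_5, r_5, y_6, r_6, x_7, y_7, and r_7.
x0_1 = 194, y0_1 = 292, x0_2 = 240, y0_2 = 304, x2_3 = 260, y2_3 = 318, x0_4 = 88, y0_4 = 118, x1_4 = 234, y1_4 = 154, x_5 = 192, y_5 = 94, r_5 = 24, y_6 = 280, r_6 = 30, x_7 = 112, y_7 = 386, r_7 = 26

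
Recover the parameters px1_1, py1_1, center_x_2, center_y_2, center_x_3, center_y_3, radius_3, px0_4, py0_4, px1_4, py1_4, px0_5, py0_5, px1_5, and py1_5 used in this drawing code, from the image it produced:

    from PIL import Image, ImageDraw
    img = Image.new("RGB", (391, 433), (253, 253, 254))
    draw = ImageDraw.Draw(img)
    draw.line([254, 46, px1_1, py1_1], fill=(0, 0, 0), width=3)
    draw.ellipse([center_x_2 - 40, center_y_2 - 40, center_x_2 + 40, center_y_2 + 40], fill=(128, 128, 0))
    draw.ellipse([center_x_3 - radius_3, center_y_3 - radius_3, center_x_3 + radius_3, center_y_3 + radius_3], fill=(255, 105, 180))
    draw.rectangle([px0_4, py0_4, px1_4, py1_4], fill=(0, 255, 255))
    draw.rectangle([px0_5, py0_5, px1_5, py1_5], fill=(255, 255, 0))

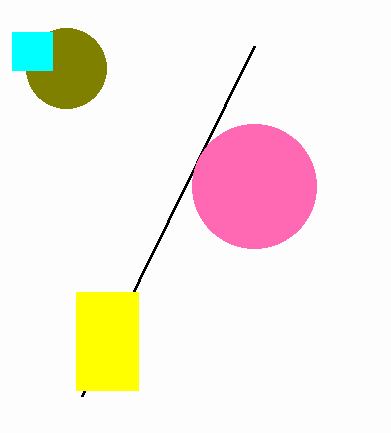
px1_1 = 82
py1_1 = 396
center_x_2 = 66
center_y_2 = 68
center_x_3 = 254
center_y_3 = 186
radius_3 = 62
px0_4 = 12
py0_4 = 32
px1_4 = 52
py1_4 = 70
px0_5 = 76
py0_5 = 292
px1_5 = 138
py1_5 = 390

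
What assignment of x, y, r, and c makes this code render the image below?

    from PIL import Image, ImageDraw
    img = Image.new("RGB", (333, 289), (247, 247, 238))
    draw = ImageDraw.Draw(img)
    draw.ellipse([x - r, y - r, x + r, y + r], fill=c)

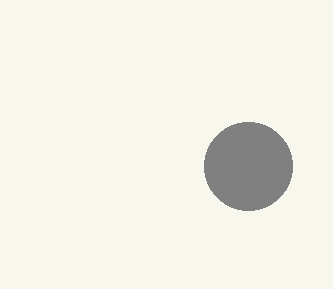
x = 248; y = 166; r = 44; c = 'gray'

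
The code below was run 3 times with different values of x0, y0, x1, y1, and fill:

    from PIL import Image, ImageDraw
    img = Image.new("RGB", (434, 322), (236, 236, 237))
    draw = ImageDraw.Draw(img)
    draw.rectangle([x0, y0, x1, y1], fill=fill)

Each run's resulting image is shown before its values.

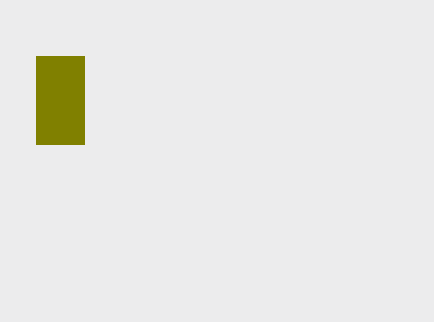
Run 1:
x0 = 36; y0 = 56; x1 = 84; y1 = 144; fill = 'olive'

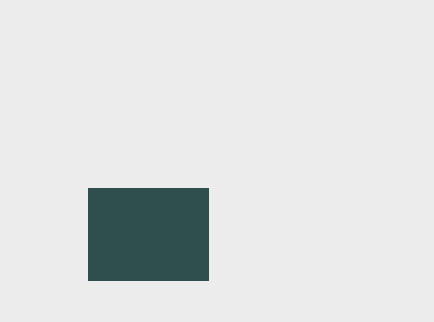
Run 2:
x0 = 88; y0 = 188; x1 = 208; y1 = 280; fill = 'darkslategray'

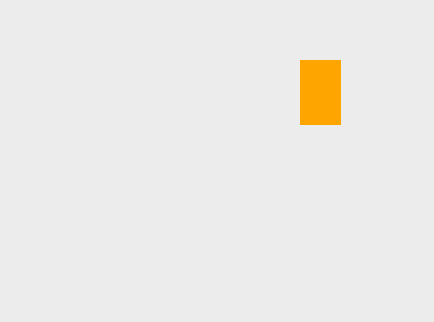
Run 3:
x0 = 300, y0 = 60, x1 = 340, y1 = 124, fill = 'orange'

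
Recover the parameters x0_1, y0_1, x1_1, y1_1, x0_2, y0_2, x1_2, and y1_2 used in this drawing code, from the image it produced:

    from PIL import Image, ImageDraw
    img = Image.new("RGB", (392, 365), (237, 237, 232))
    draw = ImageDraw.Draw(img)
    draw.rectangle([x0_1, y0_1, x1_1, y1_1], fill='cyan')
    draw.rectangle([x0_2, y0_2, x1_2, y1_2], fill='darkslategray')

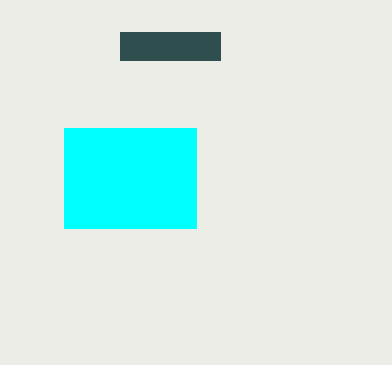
x0_1 = 64; y0_1 = 128; x1_1 = 196; y1_1 = 228; x0_2 = 120; y0_2 = 32; x1_2 = 220; y1_2 = 60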